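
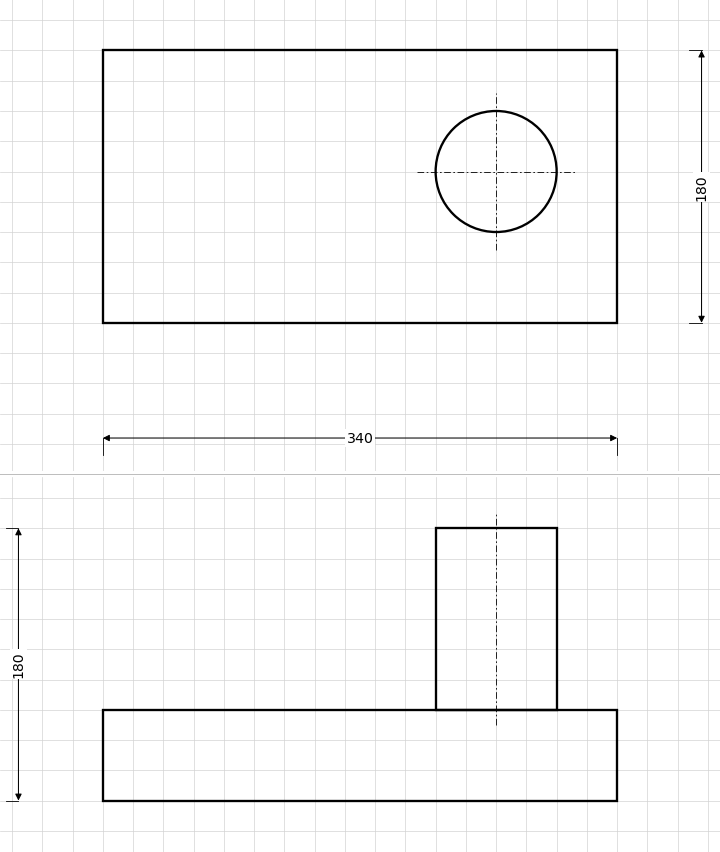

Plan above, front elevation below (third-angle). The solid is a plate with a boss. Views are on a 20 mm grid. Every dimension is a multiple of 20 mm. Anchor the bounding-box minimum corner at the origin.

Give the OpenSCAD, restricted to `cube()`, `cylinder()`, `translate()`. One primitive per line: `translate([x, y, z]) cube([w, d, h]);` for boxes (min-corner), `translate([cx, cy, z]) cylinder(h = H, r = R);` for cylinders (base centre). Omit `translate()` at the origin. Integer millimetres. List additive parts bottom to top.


cube([340, 180, 60]);
translate([260, 100, 60]) cylinder(h = 120, r = 40);


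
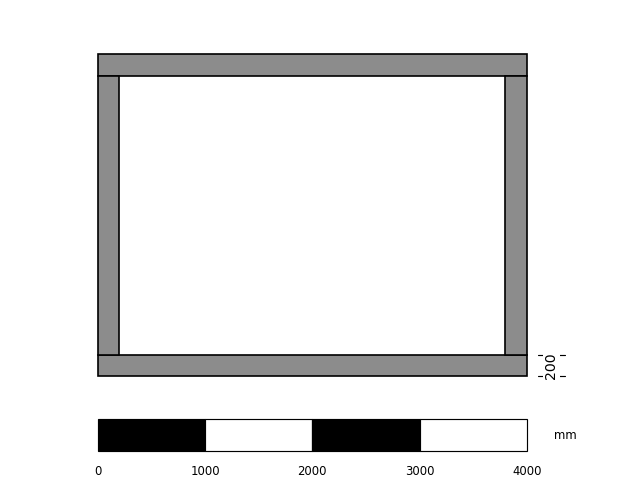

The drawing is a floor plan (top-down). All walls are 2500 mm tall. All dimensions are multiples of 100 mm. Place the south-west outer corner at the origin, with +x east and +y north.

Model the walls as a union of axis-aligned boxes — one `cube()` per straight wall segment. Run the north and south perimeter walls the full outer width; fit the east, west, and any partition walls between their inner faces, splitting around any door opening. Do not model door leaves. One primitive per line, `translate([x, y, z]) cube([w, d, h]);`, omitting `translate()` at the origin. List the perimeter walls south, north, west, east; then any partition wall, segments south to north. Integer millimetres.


cube([4000, 200, 2500]);
translate([0, 2800, 0]) cube([4000, 200, 2500]);
translate([0, 200, 0]) cube([200, 2600, 2500]);
translate([3800, 200, 0]) cube([200, 2600, 2500]);


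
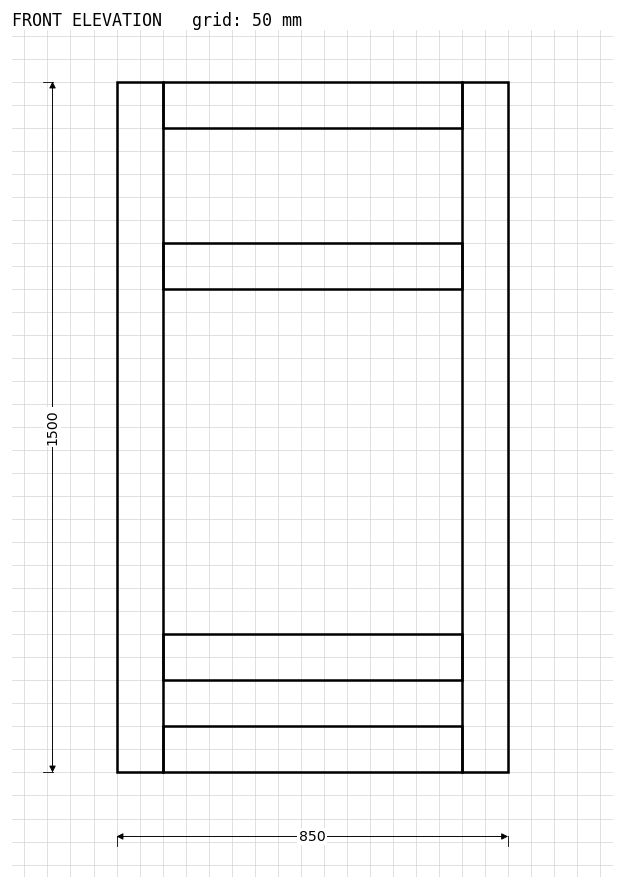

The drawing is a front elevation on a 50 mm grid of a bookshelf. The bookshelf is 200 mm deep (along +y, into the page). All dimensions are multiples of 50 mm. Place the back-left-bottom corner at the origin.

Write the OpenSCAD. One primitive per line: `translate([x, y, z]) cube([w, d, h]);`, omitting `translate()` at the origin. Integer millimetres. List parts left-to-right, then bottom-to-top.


cube([100, 200, 1500]);
translate([100, 0, 0]) cube([650, 200, 100]);
translate([100, 0, 200]) cube([650, 200, 100]);
translate([100, 0, 1050]) cube([650, 200, 100]);
translate([100, 0, 1400]) cube([650, 200, 100]);
translate([750, 0, 0]) cube([100, 200, 1500]);


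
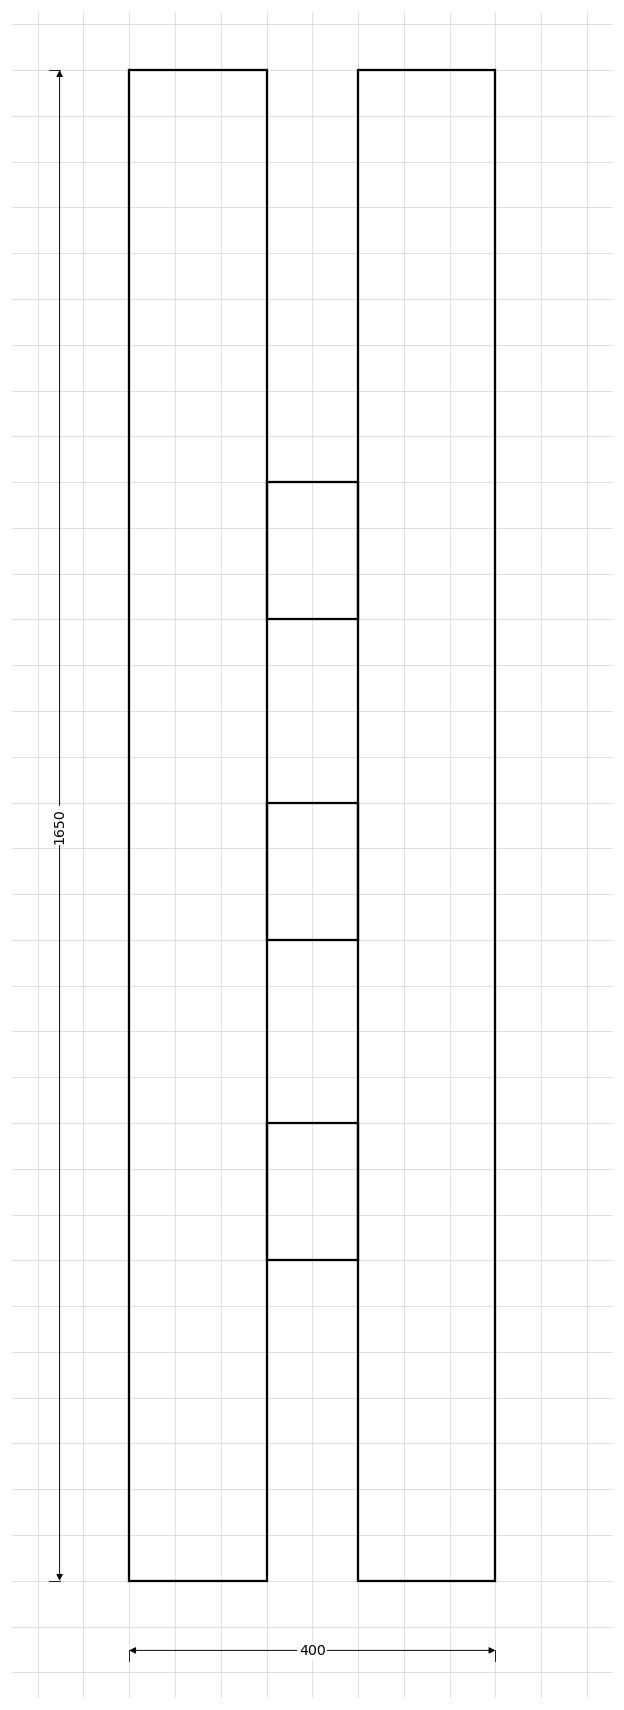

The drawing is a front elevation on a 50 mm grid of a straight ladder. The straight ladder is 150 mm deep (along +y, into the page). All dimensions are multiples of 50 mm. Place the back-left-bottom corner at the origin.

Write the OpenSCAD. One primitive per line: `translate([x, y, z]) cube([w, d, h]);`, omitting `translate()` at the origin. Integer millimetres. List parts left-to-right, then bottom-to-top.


cube([150, 150, 1650]);
translate([150, 0, 350]) cube([100, 150, 150]);
translate([150, 0, 700]) cube([100, 150, 150]);
translate([150, 0, 1050]) cube([100, 150, 150]);
translate([250, 0, 0]) cube([150, 150, 1650]);


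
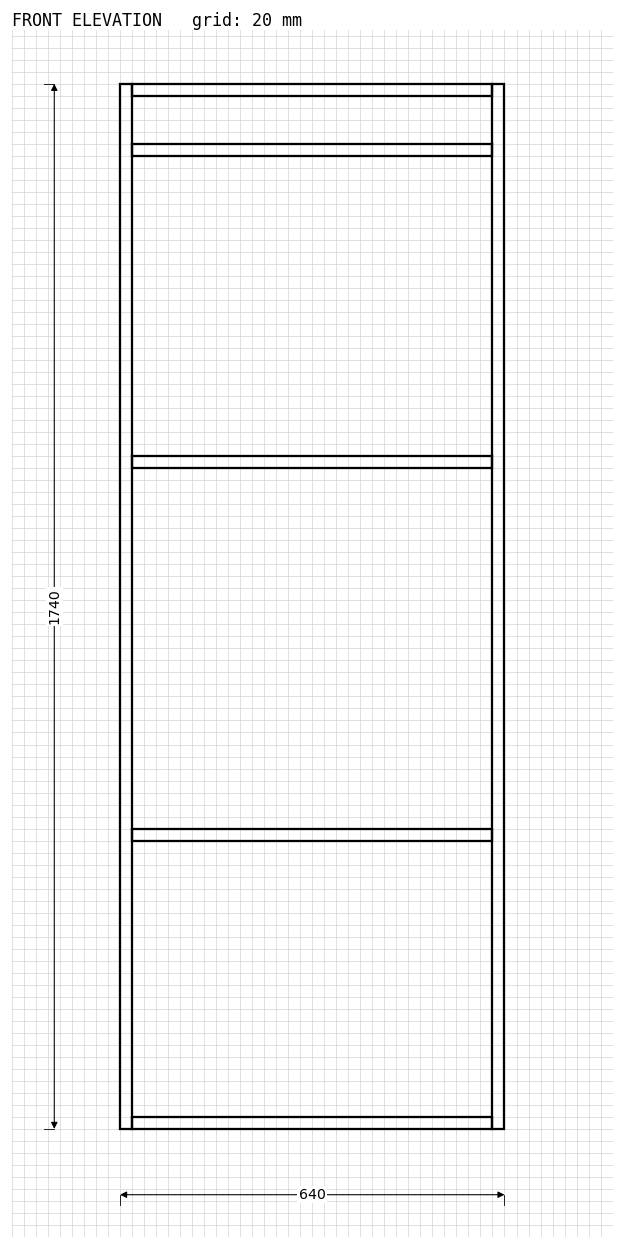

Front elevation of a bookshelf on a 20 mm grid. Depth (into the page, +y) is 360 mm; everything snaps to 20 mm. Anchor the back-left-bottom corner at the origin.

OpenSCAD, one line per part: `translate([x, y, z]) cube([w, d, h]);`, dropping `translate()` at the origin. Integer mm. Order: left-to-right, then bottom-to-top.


cube([20, 360, 1740]);
translate([20, 0, 0]) cube([600, 360, 20]);
translate([20, 0, 480]) cube([600, 360, 20]);
translate([20, 0, 1100]) cube([600, 360, 20]);
translate([20, 0, 1620]) cube([600, 360, 20]);
translate([20, 0, 1720]) cube([600, 360, 20]);
translate([620, 0, 0]) cube([20, 360, 1740]);


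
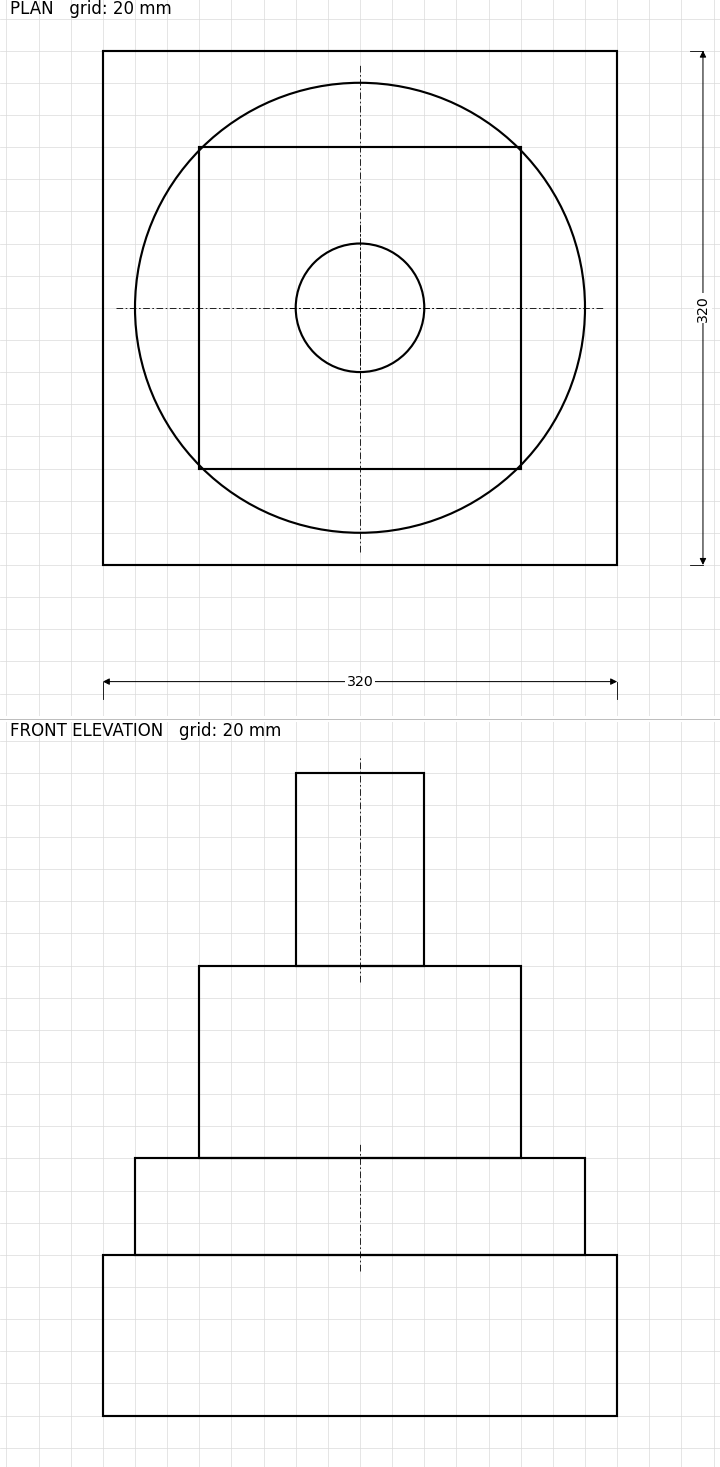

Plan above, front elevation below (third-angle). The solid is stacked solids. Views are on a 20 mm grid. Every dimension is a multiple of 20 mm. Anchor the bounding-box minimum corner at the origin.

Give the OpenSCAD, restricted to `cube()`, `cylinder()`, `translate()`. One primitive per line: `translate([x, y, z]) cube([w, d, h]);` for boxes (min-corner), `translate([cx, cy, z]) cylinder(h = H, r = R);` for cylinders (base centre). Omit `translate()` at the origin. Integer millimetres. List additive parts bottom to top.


cube([320, 320, 100]);
translate([160, 160, 100]) cylinder(h = 60, r = 140);
translate([60, 60, 160]) cube([200, 200, 120]);
translate([160, 160, 280]) cylinder(h = 120, r = 40);


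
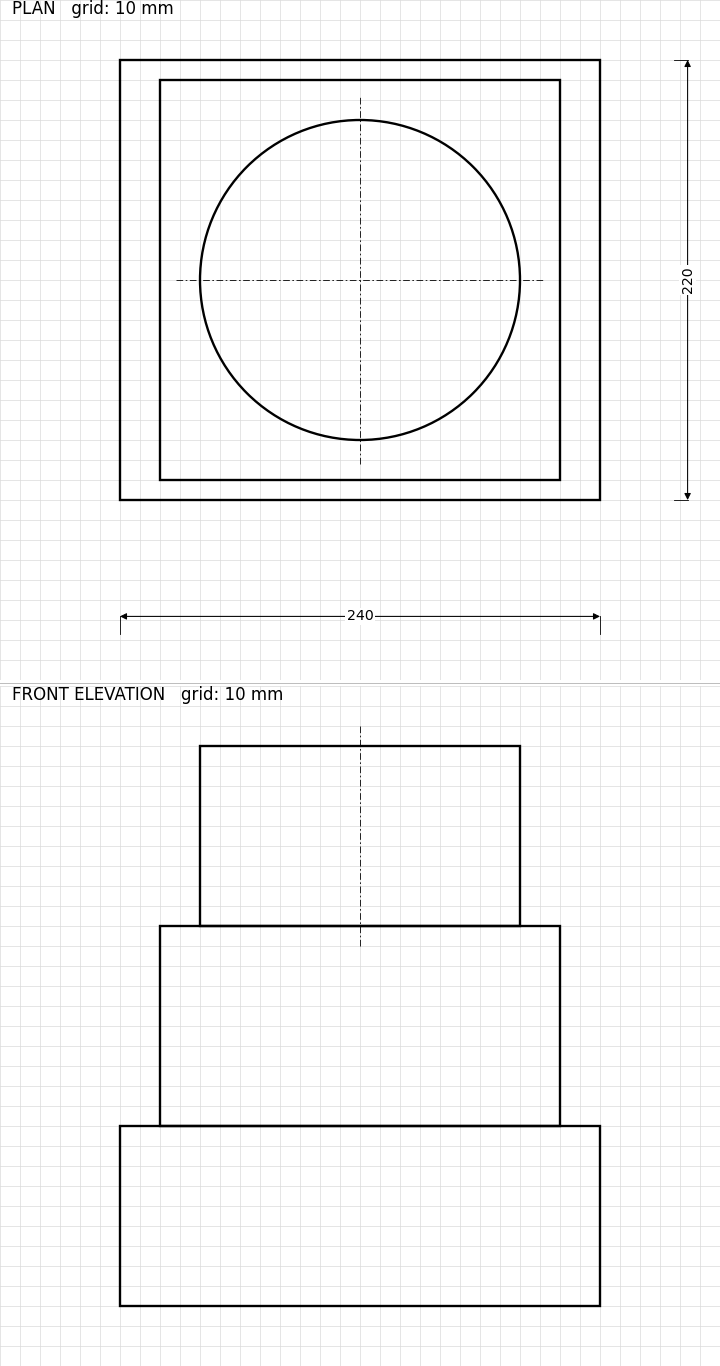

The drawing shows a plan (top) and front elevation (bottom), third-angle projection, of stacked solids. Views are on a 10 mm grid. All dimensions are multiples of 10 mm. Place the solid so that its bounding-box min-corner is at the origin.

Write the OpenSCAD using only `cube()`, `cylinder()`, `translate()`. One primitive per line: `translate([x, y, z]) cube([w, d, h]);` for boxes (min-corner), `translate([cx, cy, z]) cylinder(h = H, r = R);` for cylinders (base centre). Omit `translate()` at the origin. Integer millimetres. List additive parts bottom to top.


cube([240, 220, 90]);
translate([20, 10, 90]) cube([200, 200, 100]);
translate([120, 110, 190]) cylinder(h = 90, r = 80);


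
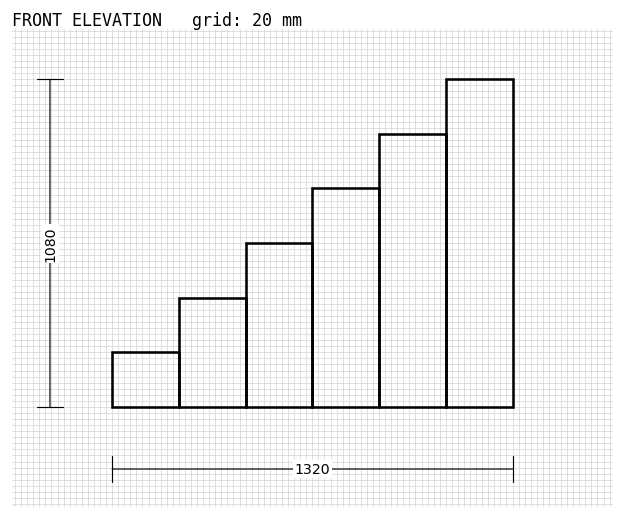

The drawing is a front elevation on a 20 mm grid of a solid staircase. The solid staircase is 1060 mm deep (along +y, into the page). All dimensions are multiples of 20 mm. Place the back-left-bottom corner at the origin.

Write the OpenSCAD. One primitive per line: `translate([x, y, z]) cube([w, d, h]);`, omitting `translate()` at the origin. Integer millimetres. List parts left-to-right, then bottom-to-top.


cube([220, 1060, 180]);
translate([220, 0, 0]) cube([220, 1060, 360]);
translate([440, 0, 0]) cube([220, 1060, 540]);
translate([660, 0, 0]) cube([220, 1060, 720]);
translate([880, 0, 0]) cube([220, 1060, 900]);
translate([1100, 0, 0]) cube([220, 1060, 1080]);


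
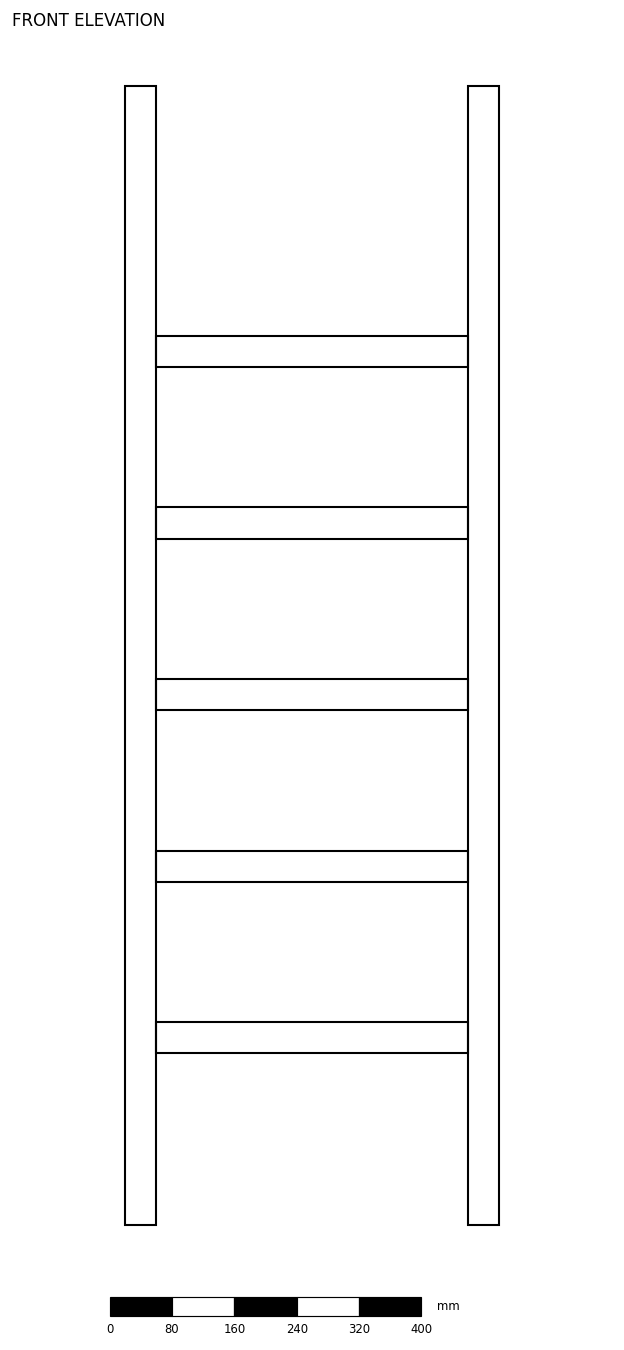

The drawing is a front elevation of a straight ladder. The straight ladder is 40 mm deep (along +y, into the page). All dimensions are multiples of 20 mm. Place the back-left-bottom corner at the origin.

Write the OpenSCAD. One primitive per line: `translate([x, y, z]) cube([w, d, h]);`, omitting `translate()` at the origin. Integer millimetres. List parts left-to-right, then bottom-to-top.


cube([40, 40, 1460]);
translate([40, 0, 220]) cube([400, 40, 40]);
translate([40, 0, 440]) cube([400, 40, 40]);
translate([40, 0, 660]) cube([400, 40, 40]);
translate([40, 0, 880]) cube([400, 40, 40]);
translate([40, 0, 1100]) cube([400, 40, 40]);
translate([440, 0, 0]) cube([40, 40, 1460]);


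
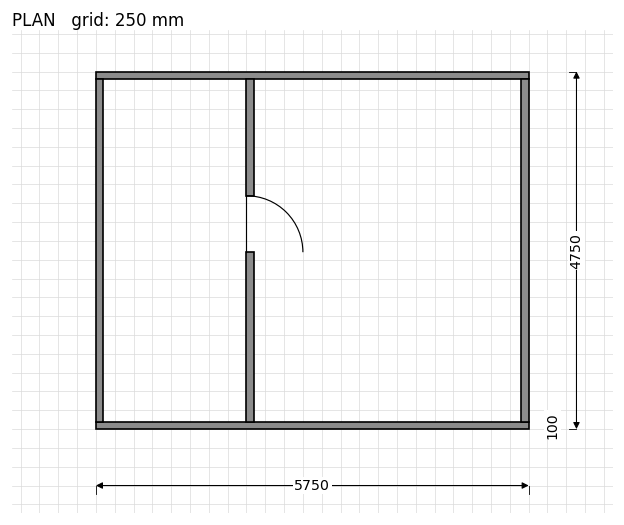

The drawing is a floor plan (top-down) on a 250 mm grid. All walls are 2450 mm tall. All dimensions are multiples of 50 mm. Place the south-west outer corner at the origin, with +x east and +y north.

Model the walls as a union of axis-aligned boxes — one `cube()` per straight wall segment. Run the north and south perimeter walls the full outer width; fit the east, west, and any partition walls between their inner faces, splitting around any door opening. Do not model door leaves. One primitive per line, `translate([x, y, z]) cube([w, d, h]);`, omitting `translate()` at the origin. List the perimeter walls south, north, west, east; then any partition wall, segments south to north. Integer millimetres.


cube([5750, 100, 2450]);
translate([0, 4650, 0]) cube([5750, 100, 2450]);
translate([0, 100, 0]) cube([100, 4550, 2450]);
translate([5650, 100, 0]) cube([100, 4550, 2450]);
translate([2000, 100, 0]) cube([100, 2250, 2450]);
translate([2000, 3100, 0]) cube([100, 1550, 2450]);


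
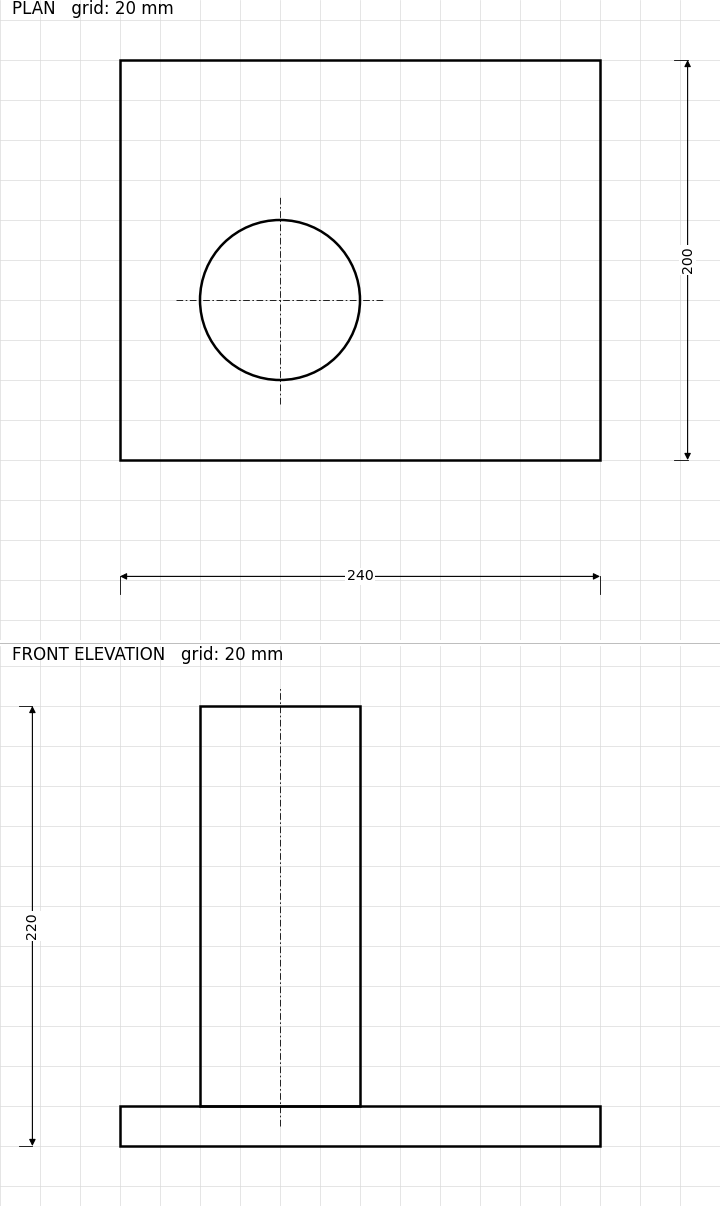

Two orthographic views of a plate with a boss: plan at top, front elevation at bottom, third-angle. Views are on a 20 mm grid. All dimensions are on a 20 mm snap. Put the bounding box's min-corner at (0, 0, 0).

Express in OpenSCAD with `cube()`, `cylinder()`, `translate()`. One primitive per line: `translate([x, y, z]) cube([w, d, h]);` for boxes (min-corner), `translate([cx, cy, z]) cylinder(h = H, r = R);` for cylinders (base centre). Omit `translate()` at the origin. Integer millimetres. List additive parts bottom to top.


cube([240, 200, 20]);
translate([80, 80, 20]) cylinder(h = 200, r = 40);


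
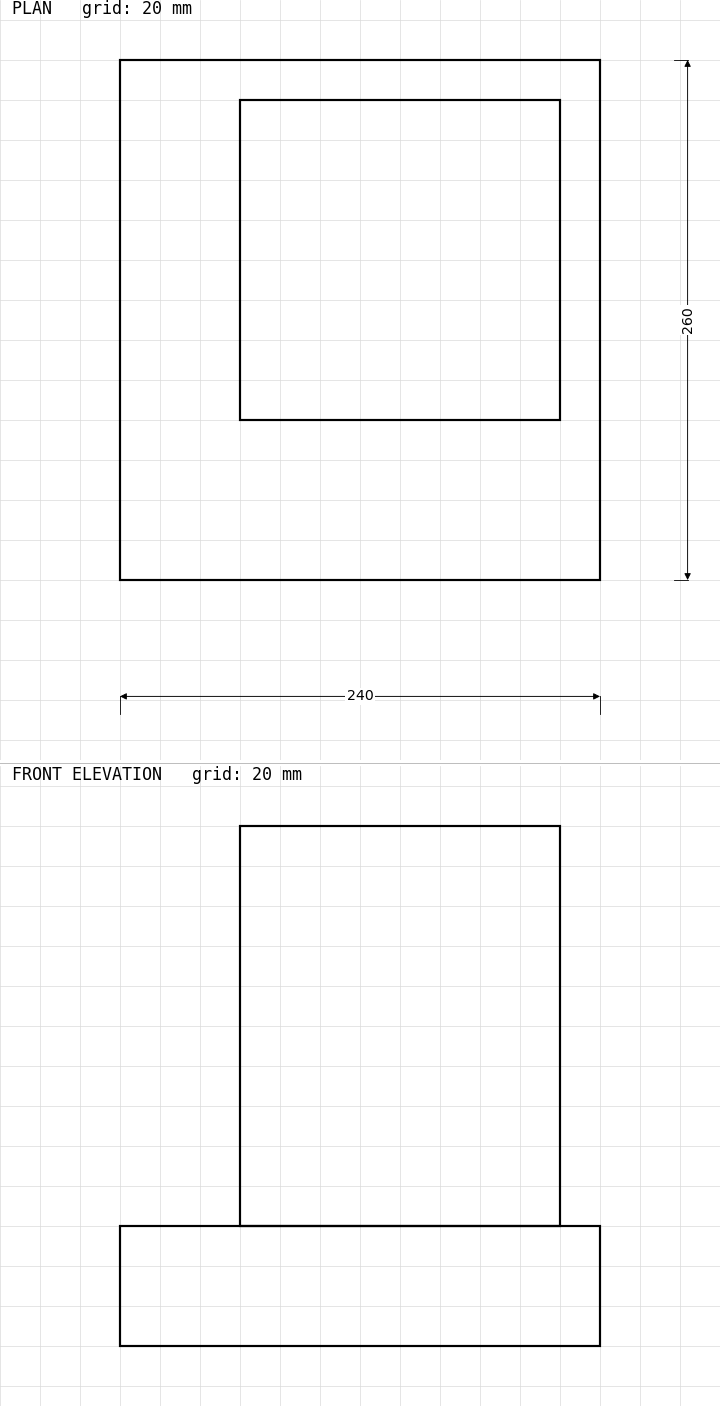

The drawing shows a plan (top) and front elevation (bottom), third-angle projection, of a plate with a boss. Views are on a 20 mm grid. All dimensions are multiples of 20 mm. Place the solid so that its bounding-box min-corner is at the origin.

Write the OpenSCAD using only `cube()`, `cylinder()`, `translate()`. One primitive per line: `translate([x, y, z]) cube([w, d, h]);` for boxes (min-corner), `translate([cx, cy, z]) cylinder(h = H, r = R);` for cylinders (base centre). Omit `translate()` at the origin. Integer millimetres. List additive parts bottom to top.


cube([240, 260, 60]);
translate([60, 80, 60]) cube([160, 160, 200]);


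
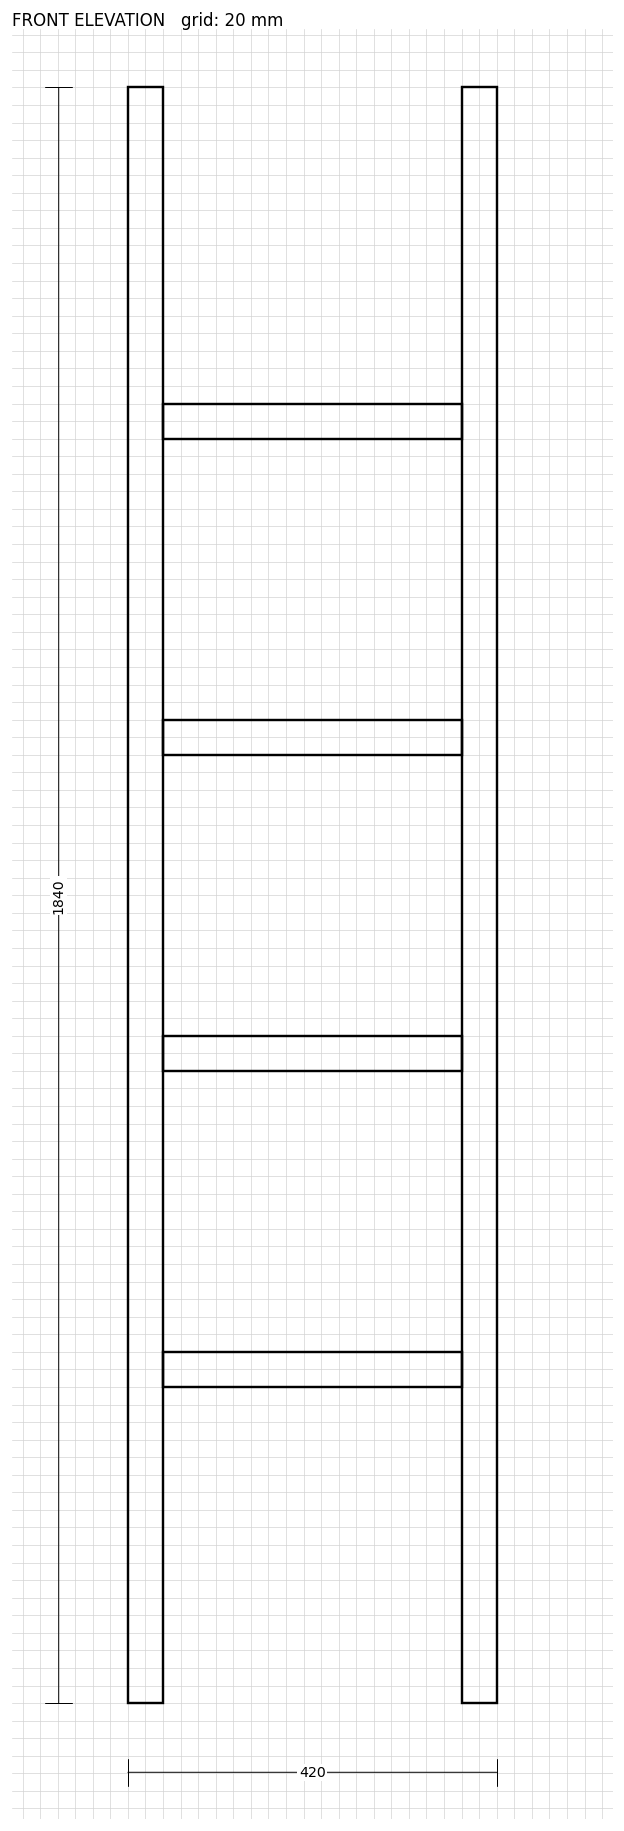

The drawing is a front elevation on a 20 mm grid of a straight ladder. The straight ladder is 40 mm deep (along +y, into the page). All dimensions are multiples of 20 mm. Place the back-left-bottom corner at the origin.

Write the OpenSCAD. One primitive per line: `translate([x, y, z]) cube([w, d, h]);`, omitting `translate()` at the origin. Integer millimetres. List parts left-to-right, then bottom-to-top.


cube([40, 40, 1840]);
translate([40, 0, 360]) cube([340, 40, 40]);
translate([40, 0, 720]) cube([340, 40, 40]);
translate([40, 0, 1080]) cube([340, 40, 40]);
translate([40, 0, 1440]) cube([340, 40, 40]);
translate([380, 0, 0]) cube([40, 40, 1840]);


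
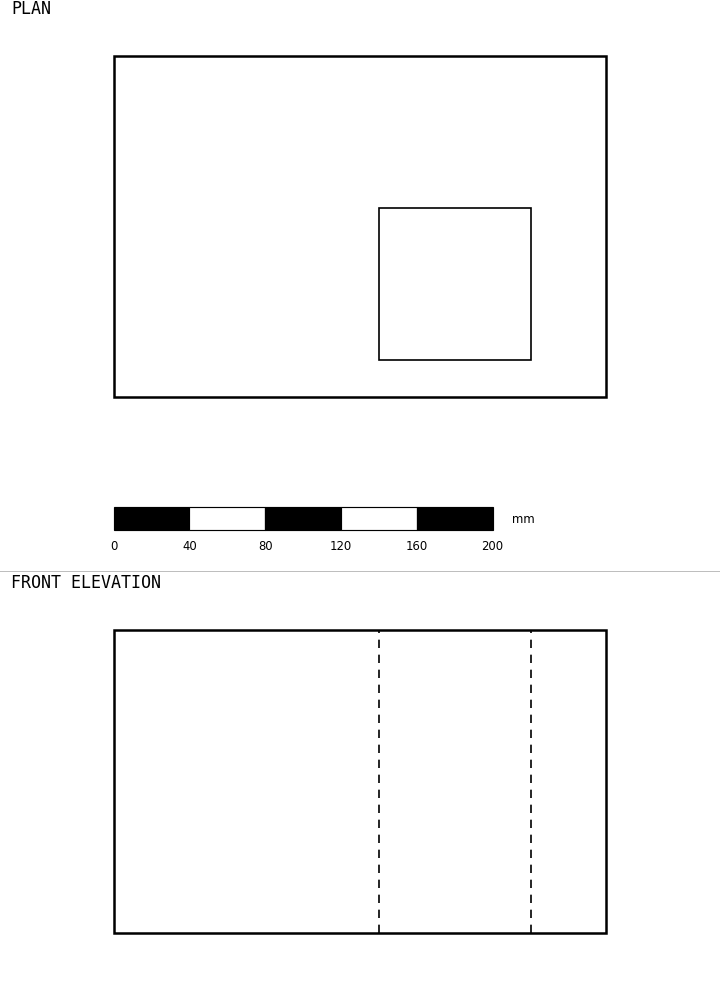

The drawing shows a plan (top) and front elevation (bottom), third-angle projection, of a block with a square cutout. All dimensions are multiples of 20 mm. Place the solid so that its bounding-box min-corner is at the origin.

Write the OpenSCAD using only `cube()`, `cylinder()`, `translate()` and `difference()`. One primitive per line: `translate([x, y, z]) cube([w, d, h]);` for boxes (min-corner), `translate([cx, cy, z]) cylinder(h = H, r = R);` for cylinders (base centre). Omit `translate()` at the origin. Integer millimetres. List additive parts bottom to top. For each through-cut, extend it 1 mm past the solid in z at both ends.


difference() {
  cube([260, 180, 160]);
  translate([140, 20, -1]) cube([80, 80, 162]);
}


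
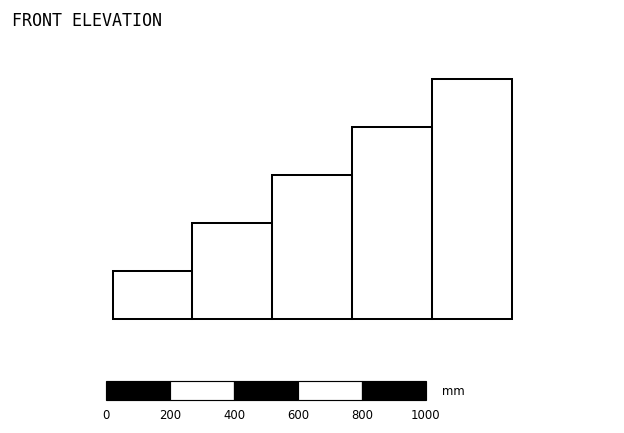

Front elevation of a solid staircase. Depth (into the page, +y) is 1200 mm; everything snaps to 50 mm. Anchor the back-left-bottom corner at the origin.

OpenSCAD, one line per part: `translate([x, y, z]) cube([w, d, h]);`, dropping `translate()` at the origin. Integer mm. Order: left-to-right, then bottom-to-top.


cube([250, 1200, 150]);
translate([250, 0, 0]) cube([250, 1200, 300]);
translate([500, 0, 0]) cube([250, 1200, 450]);
translate([750, 0, 0]) cube([250, 1200, 600]);
translate([1000, 0, 0]) cube([250, 1200, 750]);


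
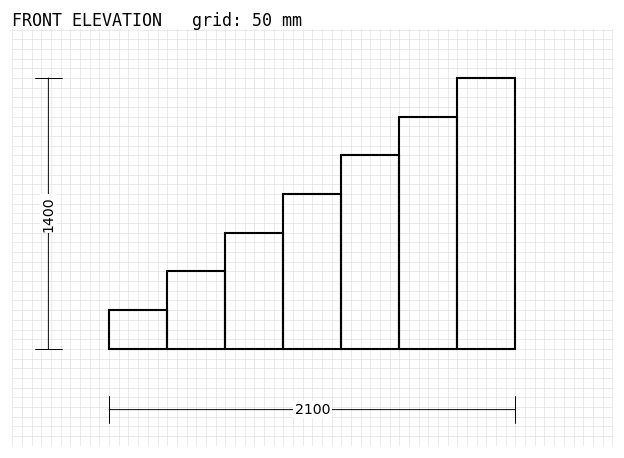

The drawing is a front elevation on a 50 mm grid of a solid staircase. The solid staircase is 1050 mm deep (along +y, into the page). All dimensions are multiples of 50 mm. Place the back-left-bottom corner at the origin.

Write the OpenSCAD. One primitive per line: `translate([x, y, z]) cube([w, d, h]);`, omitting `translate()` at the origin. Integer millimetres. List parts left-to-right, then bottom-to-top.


cube([300, 1050, 200]);
translate([300, 0, 0]) cube([300, 1050, 400]);
translate([600, 0, 0]) cube([300, 1050, 600]);
translate([900, 0, 0]) cube([300, 1050, 800]);
translate([1200, 0, 0]) cube([300, 1050, 1000]);
translate([1500, 0, 0]) cube([300, 1050, 1200]);
translate([1800, 0, 0]) cube([300, 1050, 1400]);


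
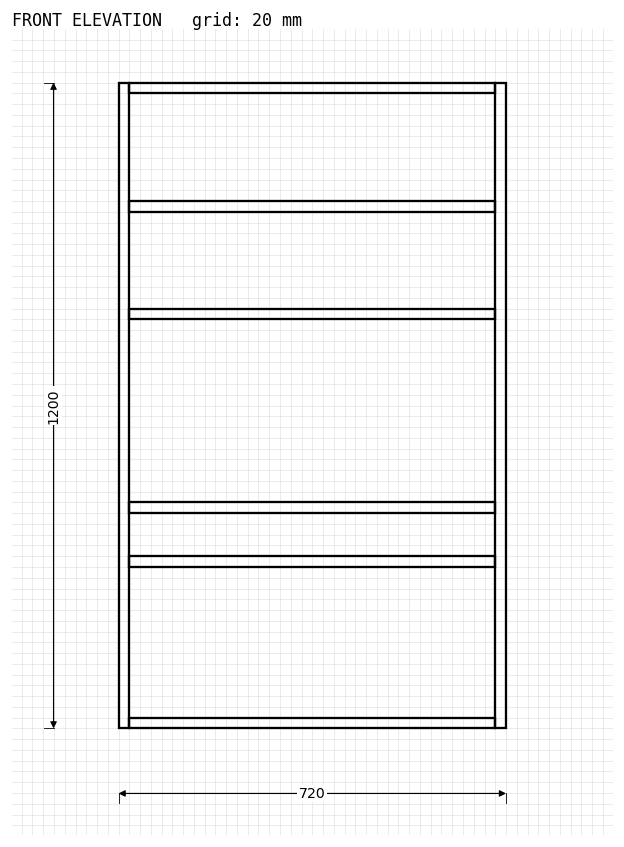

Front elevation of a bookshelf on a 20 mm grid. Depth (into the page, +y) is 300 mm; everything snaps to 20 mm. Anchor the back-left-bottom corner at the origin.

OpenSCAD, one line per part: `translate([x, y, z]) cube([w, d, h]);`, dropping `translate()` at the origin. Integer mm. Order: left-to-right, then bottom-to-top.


cube([20, 300, 1200]);
translate([20, 0, 0]) cube([680, 300, 20]);
translate([20, 0, 300]) cube([680, 300, 20]);
translate([20, 0, 400]) cube([680, 300, 20]);
translate([20, 0, 760]) cube([680, 300, 20]);
translate([20, 0, 960]) cube([680, 300, 20]);
translate([20, 0, 1180]) cube([680, 300, 20]);
translate([700, 0, 0]) cube([20, 300, 1200]);


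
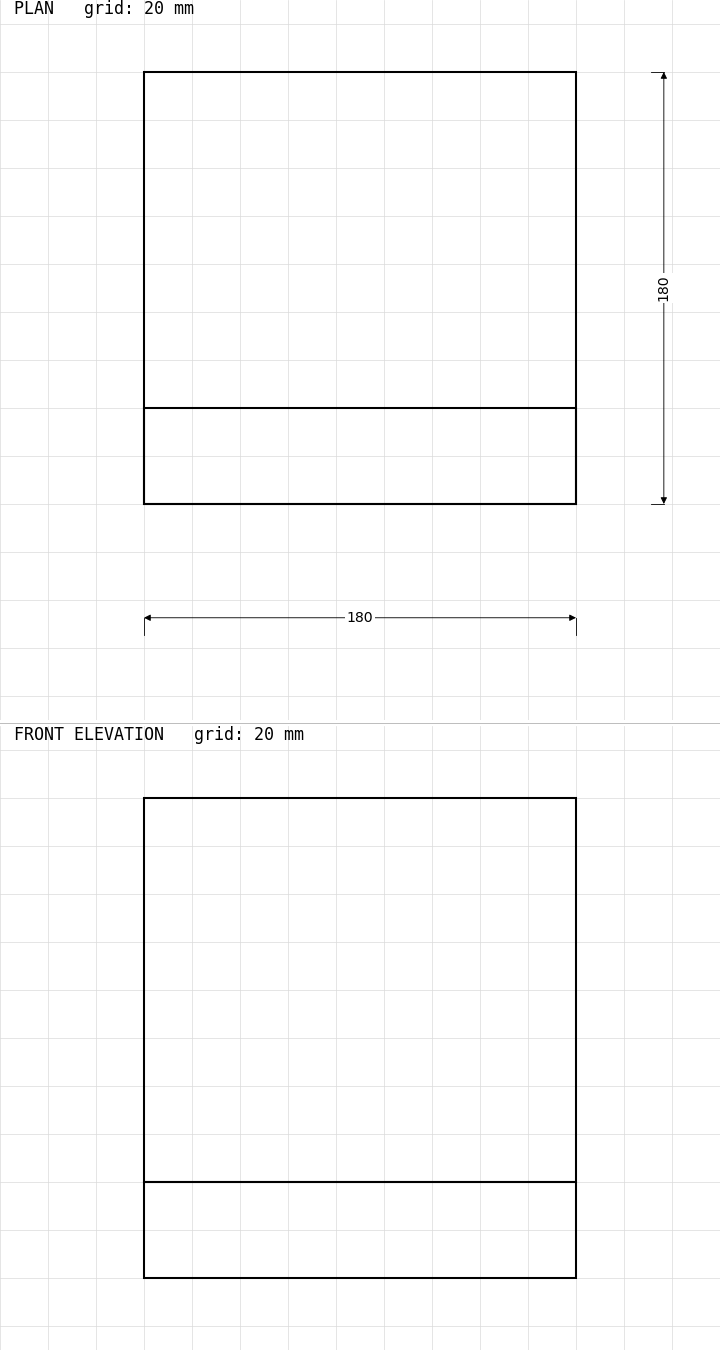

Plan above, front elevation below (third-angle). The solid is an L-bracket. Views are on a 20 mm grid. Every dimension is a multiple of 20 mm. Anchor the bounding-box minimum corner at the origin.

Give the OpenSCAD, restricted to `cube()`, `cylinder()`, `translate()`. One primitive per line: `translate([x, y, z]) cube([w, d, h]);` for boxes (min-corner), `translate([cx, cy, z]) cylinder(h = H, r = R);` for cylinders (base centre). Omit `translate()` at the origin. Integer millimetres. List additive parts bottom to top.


cube([180, 180, 40]);
translate([0, 0, 40]) cube([180, 40, 160]);


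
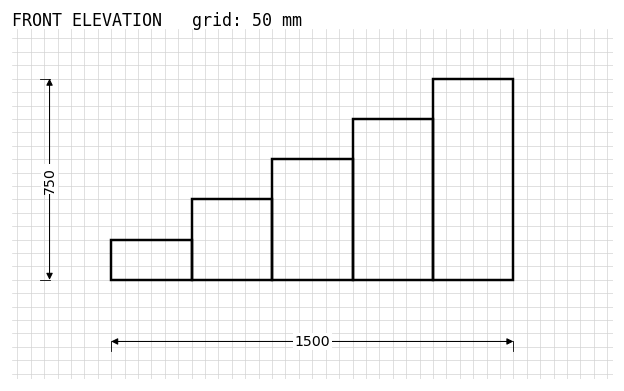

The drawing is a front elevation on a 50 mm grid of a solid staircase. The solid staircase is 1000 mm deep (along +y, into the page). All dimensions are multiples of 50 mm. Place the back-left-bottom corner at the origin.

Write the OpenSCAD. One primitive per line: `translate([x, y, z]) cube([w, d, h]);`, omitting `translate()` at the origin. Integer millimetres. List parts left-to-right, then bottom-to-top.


cube([300, 1000, 150]);
translate([300, 0, 0]) cube([300, 1000, 300]);
translate([600, 0, 0]) cube([300, 1000, 450]);
translate([900, 0, 0]) cube([300, 1000, 600]);
translate([1200, 0, 0]) cube([300, 1000, 750]);


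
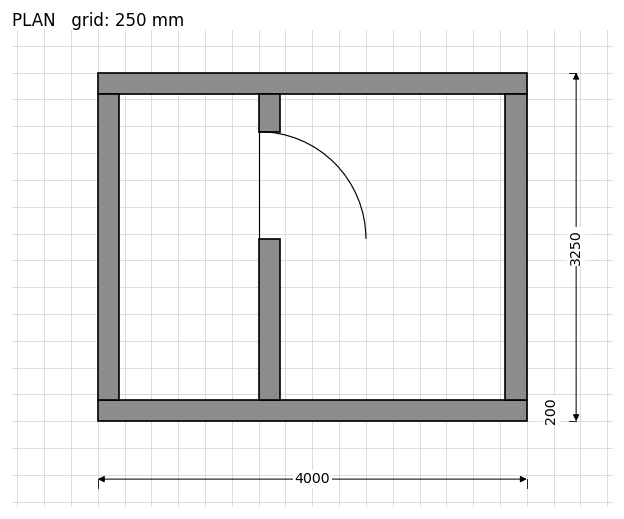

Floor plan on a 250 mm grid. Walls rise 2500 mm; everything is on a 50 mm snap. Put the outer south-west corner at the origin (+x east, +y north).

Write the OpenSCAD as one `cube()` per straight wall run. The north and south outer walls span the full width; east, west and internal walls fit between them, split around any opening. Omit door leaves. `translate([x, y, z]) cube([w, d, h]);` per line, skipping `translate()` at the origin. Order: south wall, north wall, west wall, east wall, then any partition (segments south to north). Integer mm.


cube([4000, 200, 2500]);
translate([0, 3050, 0]) cube([4000, 200, 2500]);
translate([0, 200, 0]) cube([200, 2850, 2500]);
translate([3800, 200, 0]) cube([200, 2850, 2500]);
translate([1500, 200, 0]) cube([200, 1500, 2500]);
translate([1500, 2700, 0]) cube([200, 350, 2500]);


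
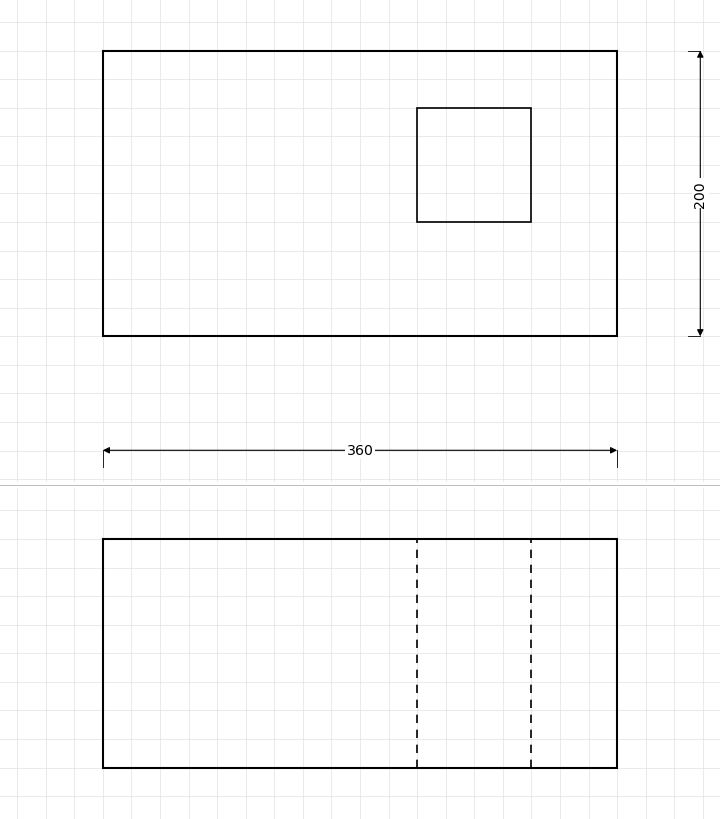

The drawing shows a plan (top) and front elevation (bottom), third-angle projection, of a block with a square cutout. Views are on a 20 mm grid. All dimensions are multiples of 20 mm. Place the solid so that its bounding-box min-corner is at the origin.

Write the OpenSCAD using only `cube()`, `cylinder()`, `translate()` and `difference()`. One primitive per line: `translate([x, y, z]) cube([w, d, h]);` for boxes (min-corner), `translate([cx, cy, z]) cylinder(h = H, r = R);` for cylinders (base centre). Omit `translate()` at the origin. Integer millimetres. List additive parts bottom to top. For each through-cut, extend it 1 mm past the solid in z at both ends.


difference() {
  cube([360, 200, 160]);
  translate([220, 80, -1]) cube([80, 80, 162]);
}


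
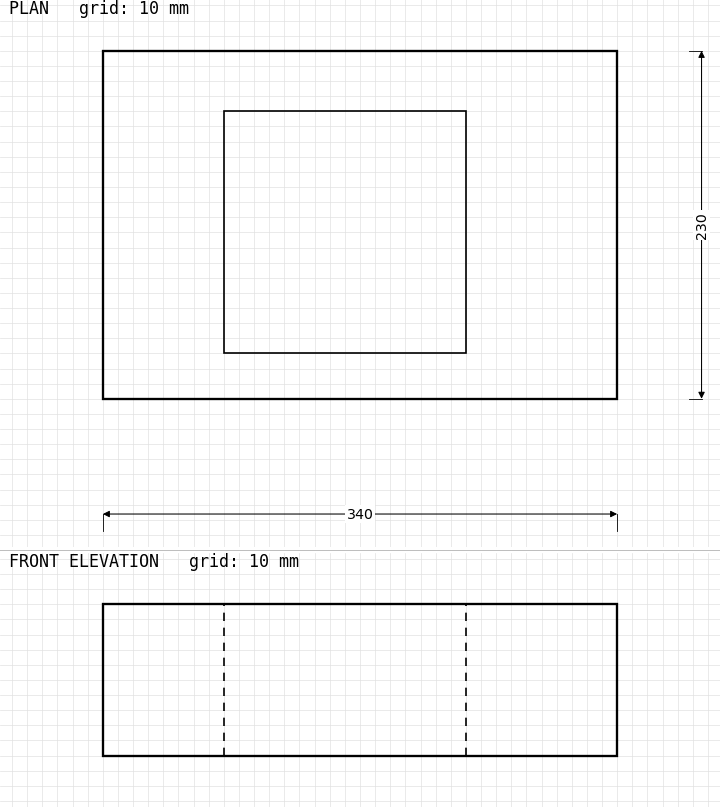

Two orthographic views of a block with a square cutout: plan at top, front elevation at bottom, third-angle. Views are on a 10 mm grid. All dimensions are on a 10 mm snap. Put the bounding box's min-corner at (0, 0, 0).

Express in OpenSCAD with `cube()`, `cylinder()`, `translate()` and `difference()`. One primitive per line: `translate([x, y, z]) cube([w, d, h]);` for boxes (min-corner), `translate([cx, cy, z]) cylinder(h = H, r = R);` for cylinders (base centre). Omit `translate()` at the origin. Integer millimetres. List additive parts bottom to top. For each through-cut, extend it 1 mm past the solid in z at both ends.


difference() {
  cube([340, 230, 100]);
  translate([80, 30, -1]) cube([160, 160, 102]);
}


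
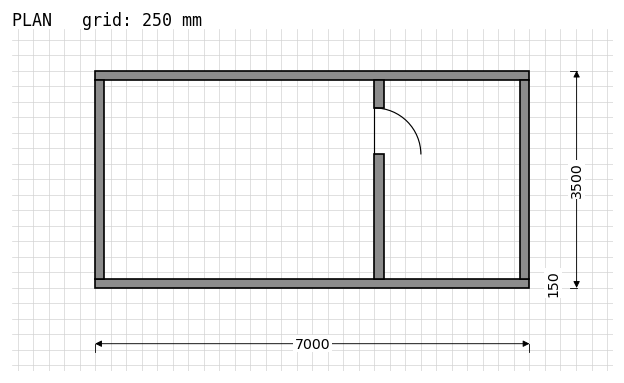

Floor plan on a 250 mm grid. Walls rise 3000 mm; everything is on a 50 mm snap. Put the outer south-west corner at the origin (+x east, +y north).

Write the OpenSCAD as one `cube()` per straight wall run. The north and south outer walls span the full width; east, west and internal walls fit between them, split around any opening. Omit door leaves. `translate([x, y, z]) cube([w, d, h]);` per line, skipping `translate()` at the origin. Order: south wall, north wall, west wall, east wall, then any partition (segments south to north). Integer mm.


cube([7000, 150, 3000]);
translate([0, 3350, 0]) cube([7000, 150, 3000]);
translate([0, 150, 0]) cube([150, 3200, 3000]);
translate([6850, 150, 0]) cube([150, 3200, 3000]);
translate([4500, 150, 0]) cube([150, 2000, 3000]);
translate([4500, 2900, 0]) cube([150, 450, 3000]);


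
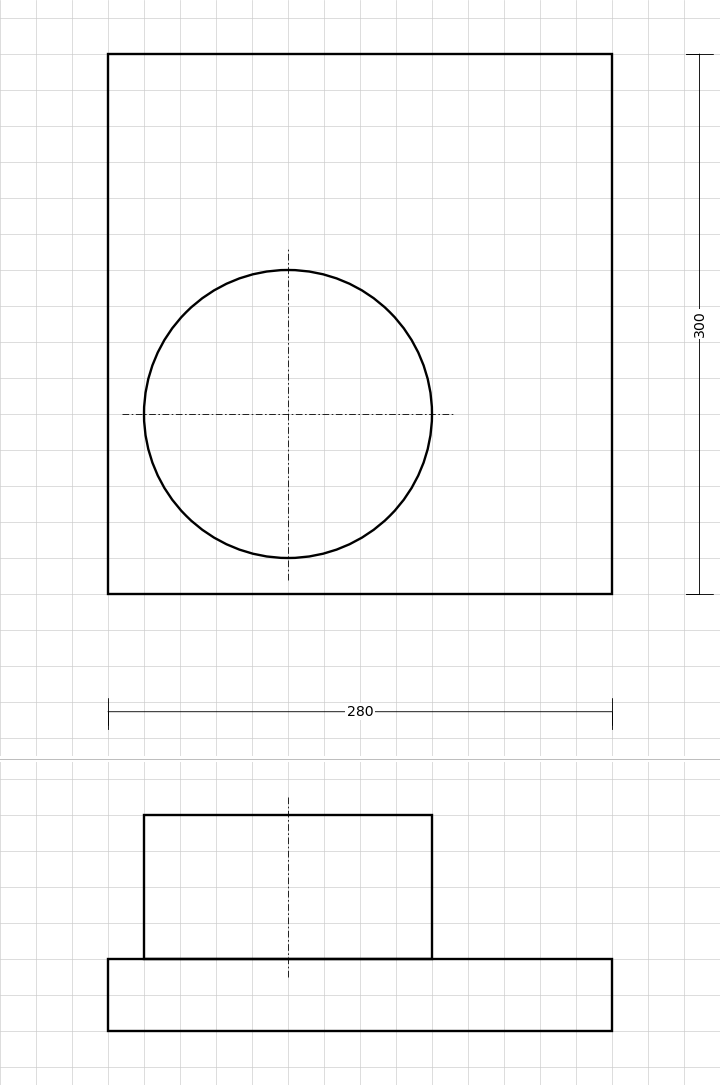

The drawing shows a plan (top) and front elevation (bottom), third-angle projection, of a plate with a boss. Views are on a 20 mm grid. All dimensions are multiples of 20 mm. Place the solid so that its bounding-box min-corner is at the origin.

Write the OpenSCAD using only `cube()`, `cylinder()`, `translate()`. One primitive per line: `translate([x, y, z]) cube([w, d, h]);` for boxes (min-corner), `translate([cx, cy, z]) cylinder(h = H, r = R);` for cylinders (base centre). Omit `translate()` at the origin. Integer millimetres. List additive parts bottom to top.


cube([280, 300, 40]);
translate([100, 100, 40]) cylinder(h = 80, r = 80);


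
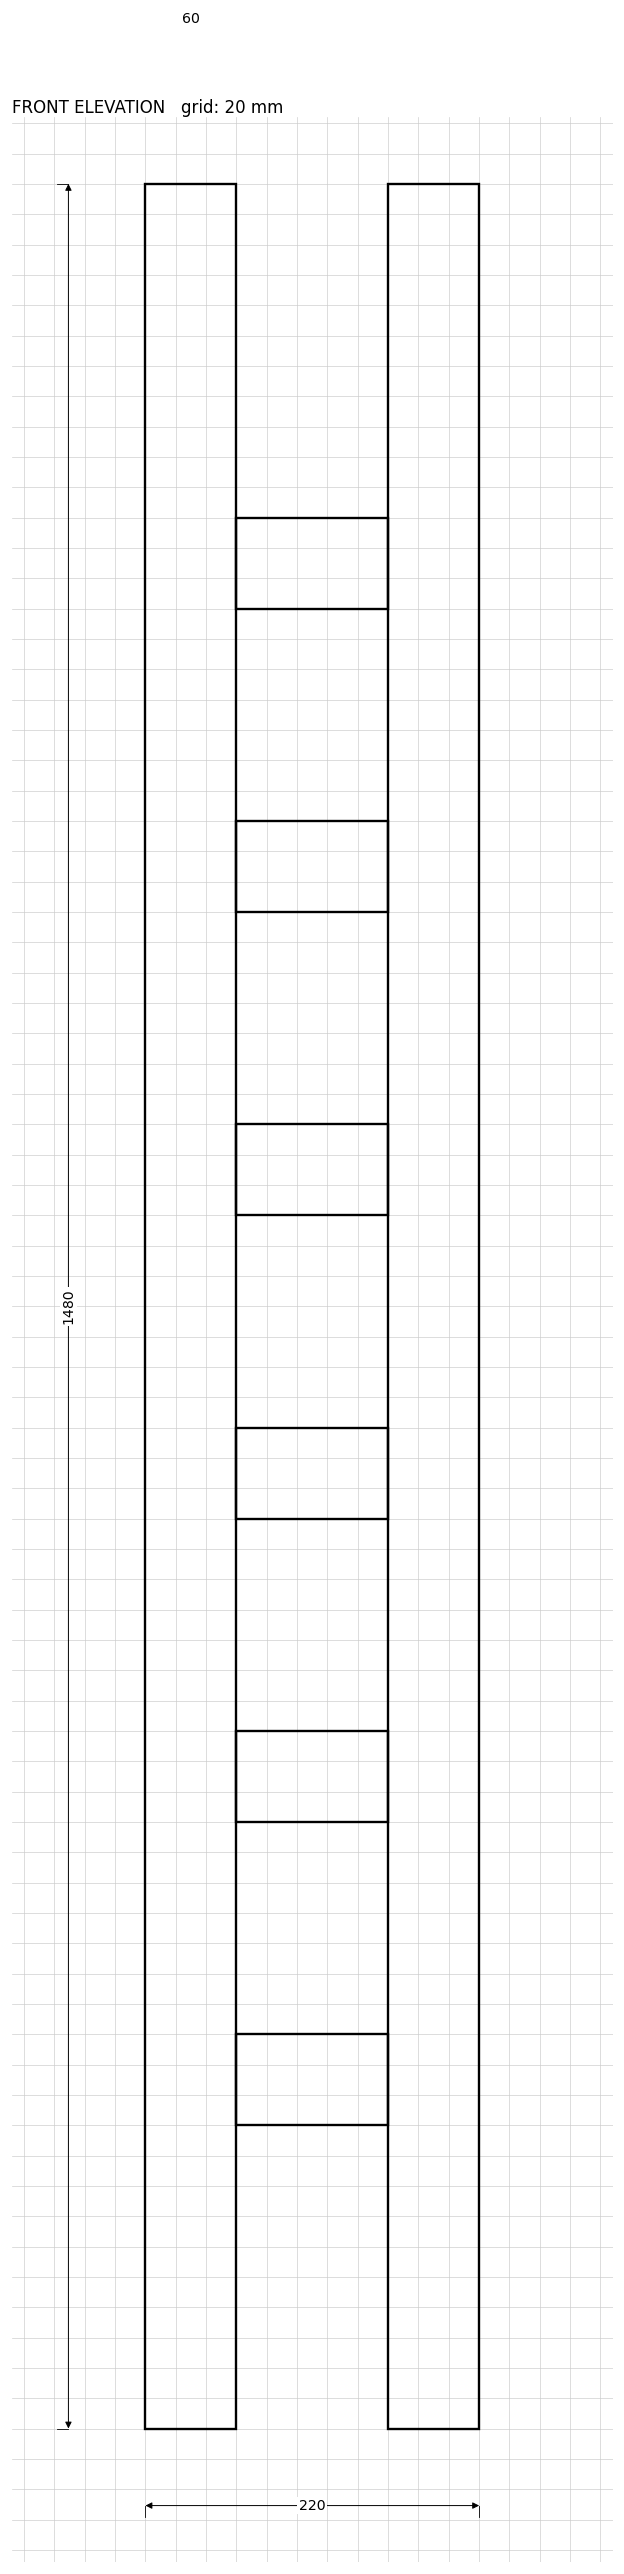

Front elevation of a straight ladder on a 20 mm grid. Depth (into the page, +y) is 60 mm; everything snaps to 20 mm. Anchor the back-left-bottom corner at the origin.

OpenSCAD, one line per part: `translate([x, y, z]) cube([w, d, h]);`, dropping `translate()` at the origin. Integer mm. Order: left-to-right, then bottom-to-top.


cube([60, 60, 1480]);
translate([60, 0, 200]) cube([100, 60, 60]);
translate([60, 0, 400]) cube([100, 60, 60]);
translate([60, 0, 600]) cube([100, 60, 60]);
translate([60, 0, 800]) cube([100, 60, 60]);
translate([60, 0, 1000]) cube([100, 60, 60]);
translate([60, 0, 1200]) cube([100, 60, 60]);
translate([160, 0, 0]) cube([60, 60, 1480]);


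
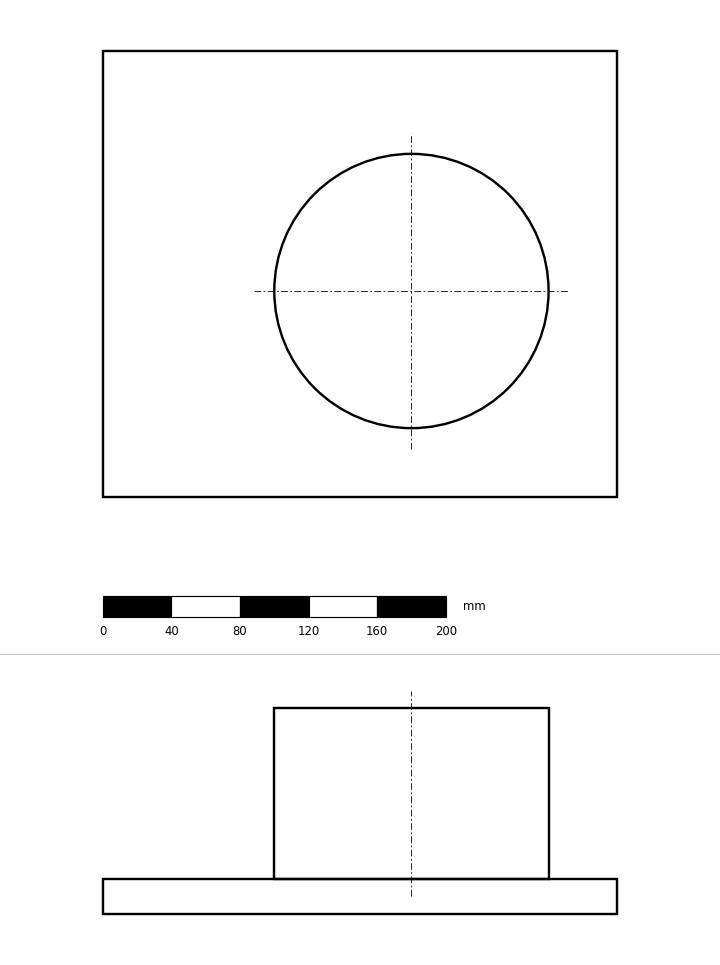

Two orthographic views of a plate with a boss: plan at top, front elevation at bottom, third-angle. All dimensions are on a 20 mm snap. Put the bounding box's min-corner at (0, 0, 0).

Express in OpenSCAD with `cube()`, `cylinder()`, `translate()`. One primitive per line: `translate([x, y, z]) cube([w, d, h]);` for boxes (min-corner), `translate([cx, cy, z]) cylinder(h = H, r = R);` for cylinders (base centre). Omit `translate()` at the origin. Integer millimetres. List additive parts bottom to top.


cube([300, 260, 20]);
translate([180, 120, 20]) cylinder(h = 100, r = 80);


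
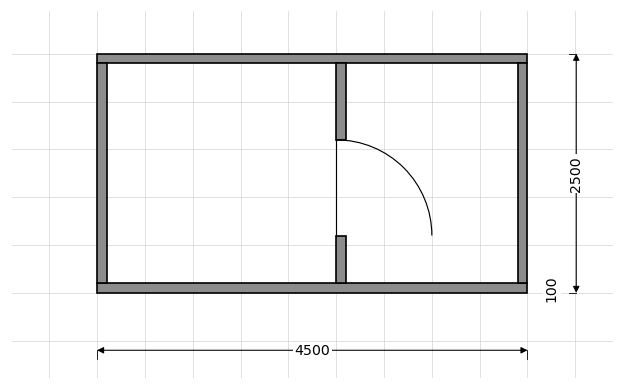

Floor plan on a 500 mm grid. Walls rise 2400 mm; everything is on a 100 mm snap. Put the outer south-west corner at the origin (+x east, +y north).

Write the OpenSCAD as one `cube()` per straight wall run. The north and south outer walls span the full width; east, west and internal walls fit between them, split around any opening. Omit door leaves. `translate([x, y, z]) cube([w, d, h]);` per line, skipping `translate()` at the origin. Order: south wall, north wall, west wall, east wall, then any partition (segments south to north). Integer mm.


cube([4500, 100, 2400]);
translate([0, 2400, 0]) cube([4500, 100, 2400]);
translate([0, 100, 0]) cube([100, 2300, 2400]);
translate([4400, 100, 0]) cube([100, 2300, 2400]);
translate([2500, 100, 0]) cube([100, 500, 2400]);
translate([2500, 1600, 0]) cube([100, 800, 2400]);


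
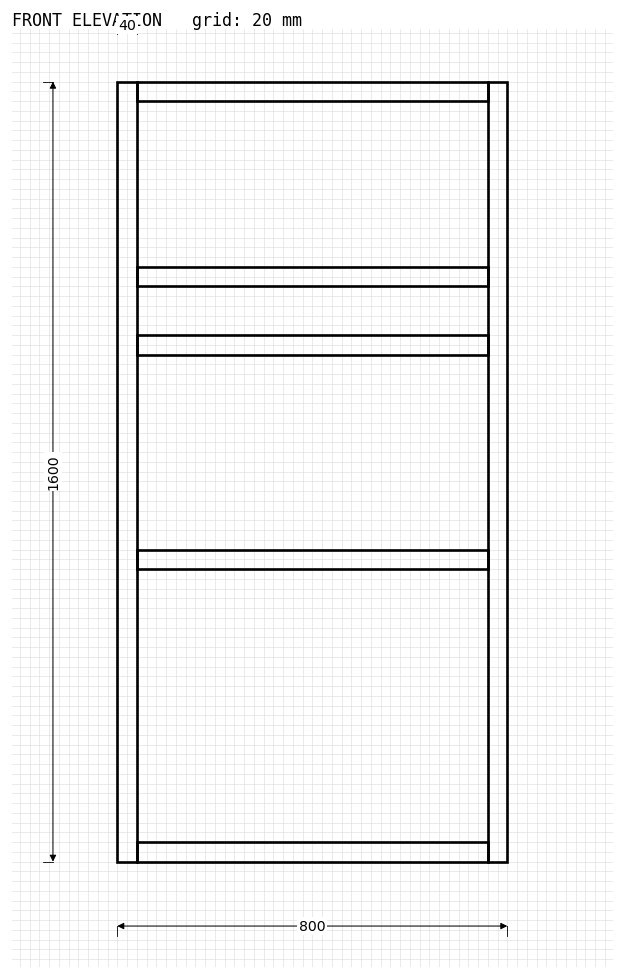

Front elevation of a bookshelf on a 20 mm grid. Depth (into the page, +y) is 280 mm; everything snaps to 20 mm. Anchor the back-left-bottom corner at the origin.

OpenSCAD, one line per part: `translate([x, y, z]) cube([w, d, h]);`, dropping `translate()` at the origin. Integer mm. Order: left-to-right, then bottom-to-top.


cube([40, 280, 1600]);
translate([40, 0, 0]) cube([720, 280, 40]);
translate([40, 0, 600]) cube([720, 280, 40]);
translate([40, 0, 1040]) cube([720, 280, 40]);
translate([40, 0, 1180]) cube([720, 280, 40]);
translate([40, 0, 1560]) cube([720, 280, 40]);
translate([760, 0, 0]) cube([40, 280, 1600]);


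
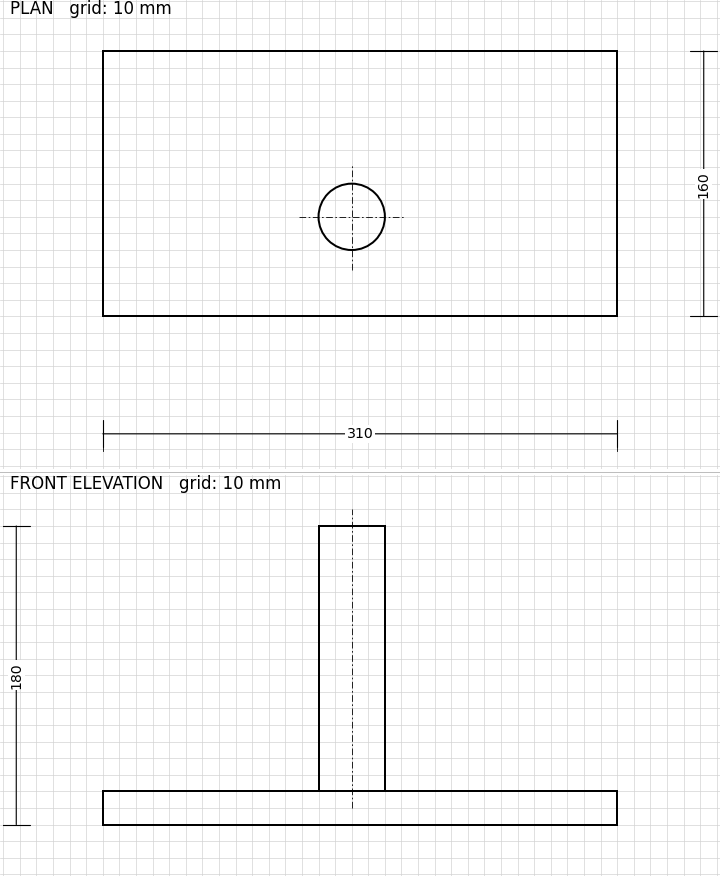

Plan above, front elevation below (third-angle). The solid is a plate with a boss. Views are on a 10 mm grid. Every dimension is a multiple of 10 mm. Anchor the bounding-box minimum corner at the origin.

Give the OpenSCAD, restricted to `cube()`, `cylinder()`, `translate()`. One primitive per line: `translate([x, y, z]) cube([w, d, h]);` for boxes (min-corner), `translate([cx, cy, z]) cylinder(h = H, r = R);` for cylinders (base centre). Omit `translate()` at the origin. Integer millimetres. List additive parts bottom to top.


cube([310, 160, 20]);
translate([150, 60, 20]) cylinder(h = 160, r = 20);


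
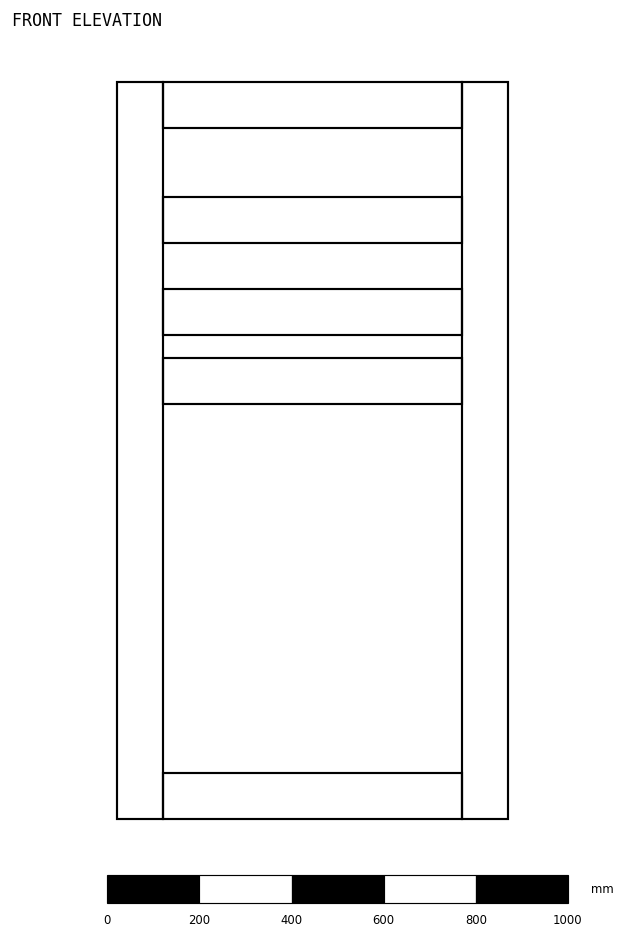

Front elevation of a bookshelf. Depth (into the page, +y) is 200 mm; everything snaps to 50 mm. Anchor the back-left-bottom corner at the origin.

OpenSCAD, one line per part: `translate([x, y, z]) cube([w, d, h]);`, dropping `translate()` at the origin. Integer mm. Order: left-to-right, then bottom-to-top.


cube([100, 200, 1600]);
translate([100, 0, 0]) cube([650, 200, 100]);
translate([100, 0, 900]) cube([650, 200, 100]);
translate([100, 0, 1050]) cube([650, 200, 100]);
translate([100, 0, 1250]) cube([650, 200, 100]);
translate([100, 0, 1500]) cube([650, 200, 100]);
translate([750, 0, 0]) cube([100, 200, 1600]);


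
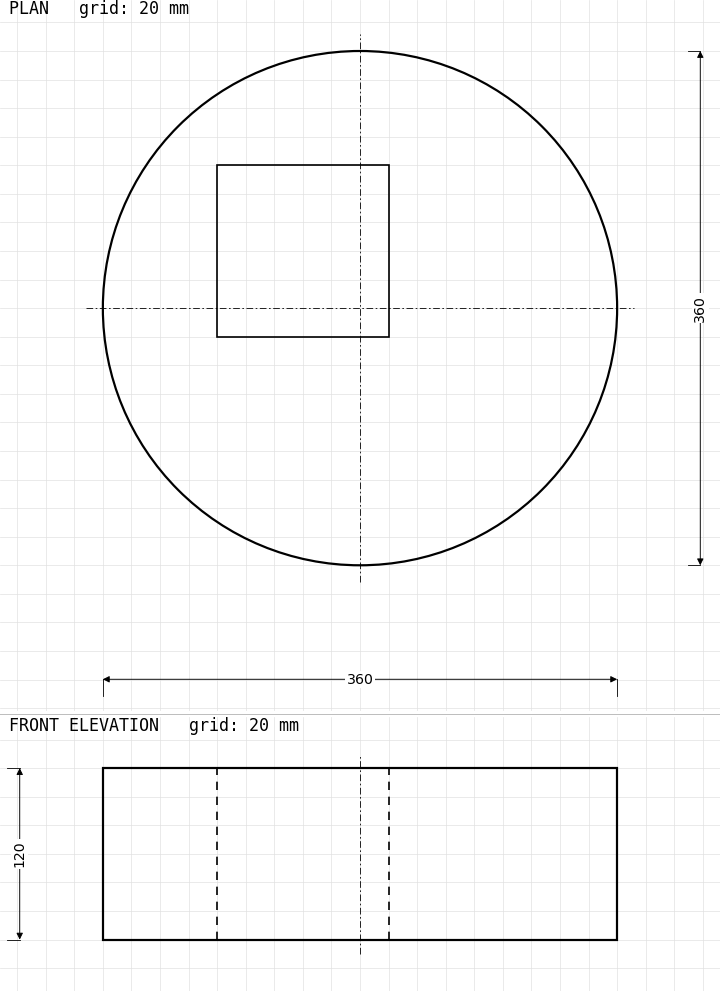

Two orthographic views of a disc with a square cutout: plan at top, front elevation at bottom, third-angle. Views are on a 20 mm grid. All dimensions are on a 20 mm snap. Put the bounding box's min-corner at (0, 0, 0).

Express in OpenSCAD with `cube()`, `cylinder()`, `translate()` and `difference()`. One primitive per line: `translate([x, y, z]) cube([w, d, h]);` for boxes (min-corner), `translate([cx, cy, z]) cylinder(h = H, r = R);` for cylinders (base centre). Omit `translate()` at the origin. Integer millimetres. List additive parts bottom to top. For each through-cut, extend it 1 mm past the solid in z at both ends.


difference() {
  translate([180, 180, 0]) cylinder(h = 120, r = 180);
  translate([80, 160, -1]) cube([120, 120, 122]);
}


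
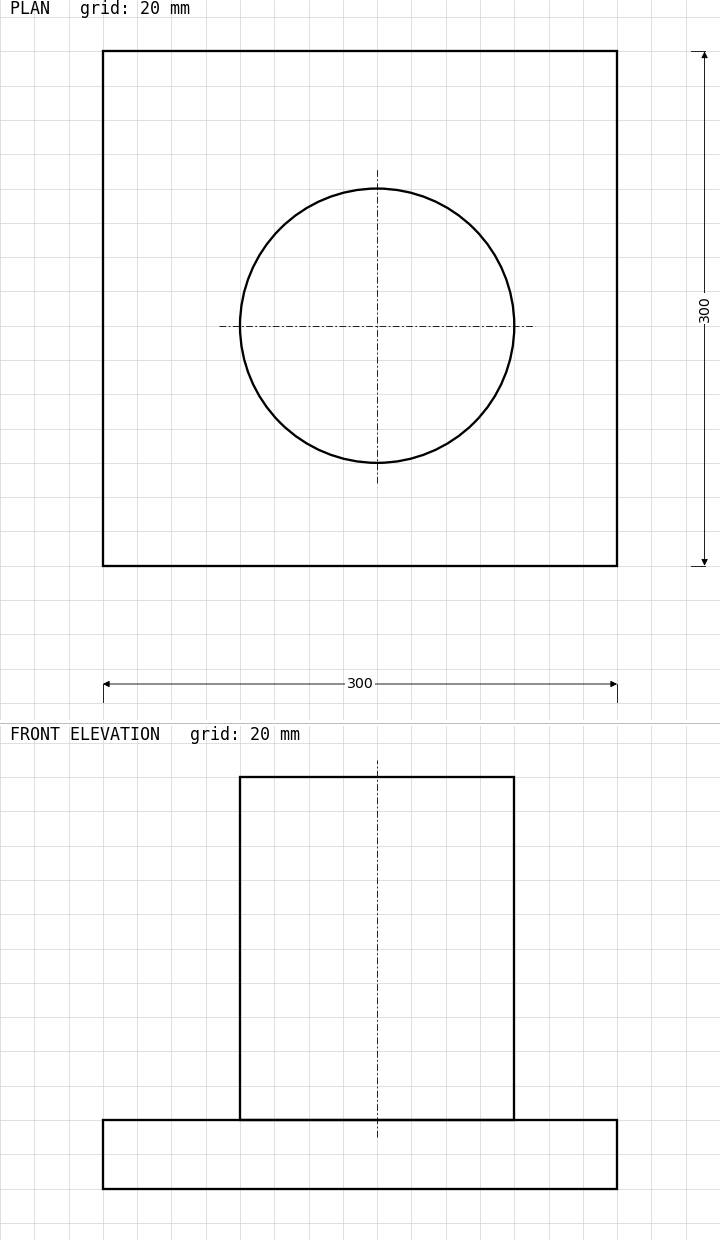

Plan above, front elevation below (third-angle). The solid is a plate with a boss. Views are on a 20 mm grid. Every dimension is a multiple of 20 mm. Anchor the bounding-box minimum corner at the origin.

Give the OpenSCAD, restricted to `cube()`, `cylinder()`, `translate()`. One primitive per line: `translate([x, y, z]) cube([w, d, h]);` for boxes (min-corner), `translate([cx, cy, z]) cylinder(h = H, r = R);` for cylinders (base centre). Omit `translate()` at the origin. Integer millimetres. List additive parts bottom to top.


cube([300, 300, 40]);
translate([160, 140, 40]) cylinder(h = 200, r = 80);


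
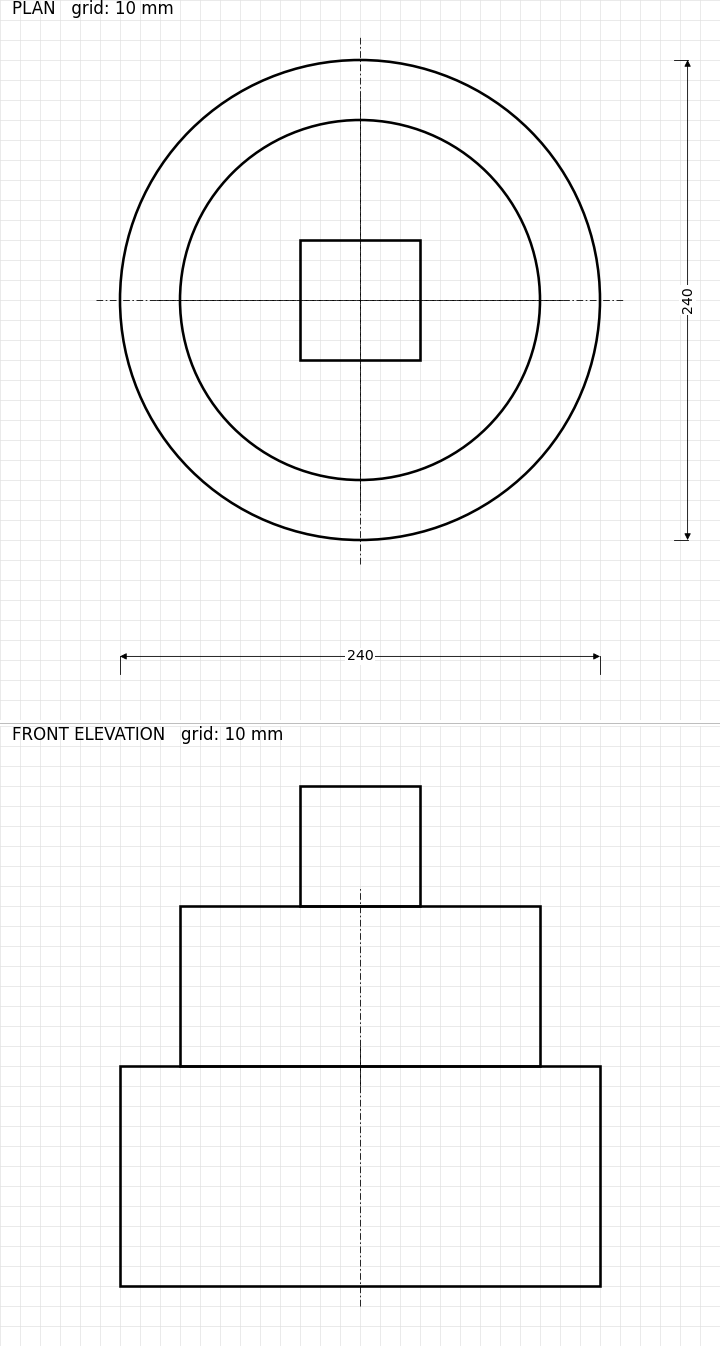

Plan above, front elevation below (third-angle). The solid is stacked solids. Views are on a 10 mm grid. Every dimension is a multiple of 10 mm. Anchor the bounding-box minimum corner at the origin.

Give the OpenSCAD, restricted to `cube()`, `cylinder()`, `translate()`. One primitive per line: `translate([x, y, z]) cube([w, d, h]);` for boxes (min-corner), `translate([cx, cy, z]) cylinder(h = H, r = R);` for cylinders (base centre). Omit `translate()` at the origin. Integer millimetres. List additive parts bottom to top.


translate([120, 120, 0]) cylinder(h = 110, r = 120);
translate([120, 120, 110]) cylinder(h = 80, r = 90);
translate([90, 90, 190]) cube([60, 60, 60]);
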